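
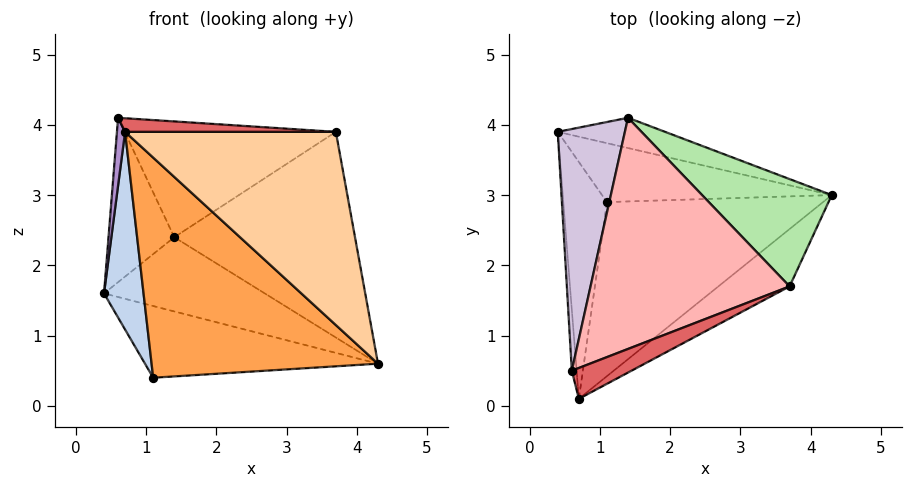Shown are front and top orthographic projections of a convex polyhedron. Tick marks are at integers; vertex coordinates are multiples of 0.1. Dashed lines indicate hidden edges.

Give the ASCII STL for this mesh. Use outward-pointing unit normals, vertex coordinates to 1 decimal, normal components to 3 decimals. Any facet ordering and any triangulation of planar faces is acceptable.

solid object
 facet normal 0.016 0.773 -0.635
  outer loop
   vertex 1.1 2.9 0.4
   vertex 0.4 3.9 1.6
   vertex 4.3 3.0 0.6
  endloop
 endfacet
 facet normal -0.913 -0.262 -0.314
  outer loop
   vertex 1.1 2.9 0.4
   vertex 0.7 0.1 3.9
   vertex 0.4 3.9 1.6
  endloop
 endfacet
 facet normal 0.063 -0.783 -0.619
  outer loop
   vertex 1.1 2.9 0.4
   vertex 4.3 3.0 0.6
   vertex 0.7 0.1 3.9
  endloop
 endfacet
 facet normal 0.455 -0.854 -0.253
  outer loop
   vertex 3.7 1.7 3.9
   vertex 0.7 0.1 3.9
   vertex 4.3 3.0 0.6
  endloop
 endfacet
 facet normal 0.116 0.920 -0.375
  outer loop
   vertex 1.4 4.1 2.4
   vertex 4.3 3.0 0.6
   vertex 0.4 3.9 1.6
  endloop
 endfacet
 facet normal 0.529 0.752 0.393
  outer loop
   vertex 1.4 4.1 2.4
   vertex 3.7 1.7 3.9
   vertex 4.3 3.0 0.6
  endloop
 endfacet
 facet normal 0.210 -0.395 0.894
  outer loop
   vertex 0.6 0.5 4.1
   vertex 0.7 0.1 3.9
   vertex 3.7 1.7 3.9
  endloop
 endfacet
 facet normal -0.115 0.445 0.888
  outer loop
   vertex 0.6 0.5 4.1
   vertex 3.7 1.7 3.9
   vertex 1.4 4.1 2.4
  endloop
 endfacet
 facet normal -0.974 -0.168 -0.151
  outer loop
   vertex 0.6 0.5 4.1
   vertex 0.4 3.9 1.6
   vertex 0.7 0.1 3.9
  endloop
 endfacet
 facet normal -0.612 0.445 0.654
  outer loop
   vertex 0.6 0.5 4.1
   vertex 1.4 4.1 2.4
   vertex 0.4 3.9 1.6
  endloop
 endfacet
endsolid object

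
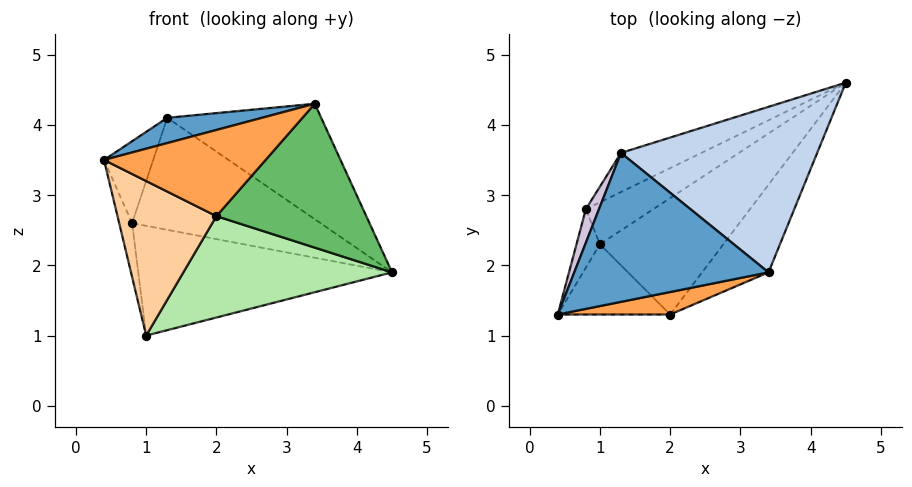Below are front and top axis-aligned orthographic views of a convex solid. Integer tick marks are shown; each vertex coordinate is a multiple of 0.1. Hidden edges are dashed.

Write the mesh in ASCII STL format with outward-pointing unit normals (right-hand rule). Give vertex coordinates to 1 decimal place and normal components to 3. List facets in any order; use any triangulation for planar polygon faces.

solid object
 facet normal -0.224 -0.163 0.961
  outer loop
   vertex 1.3 3.6 4.1
   vertex 0.4 1.3 3.5
   vertex 3.4 1.9 4.3
  endloop
 endfacet
 facet normal 0.359 0.534 0.765
  outer loop
   vertex 1.3 3.6 4.1
   vertex 3.4 1.9 4.3
   vertex 4.5 4.6 1.9
  endloop
 endfacet
 facet normal 0.125 -0.960 0.250
  outer loop
   vertex 2.0 1.3 2.7
   vertex 3.4 1.9 4.3
   vertex 0.4 1.3 3.5
  endloop
 endfacet
 facet normal -0.203 -0.891 -0.405
  outer loop
   vertex 2.0 1.3 2.7
   vertex 0.4 1.3 3.5
   vertex 1.0 2.3 1.0
  endloop
 endfacet
 facet normal 0.693 -0.616 -0.375
  outer loop
   vertex 2.0 1.3 2.7
   vertex 4.5 4.6 1.9
   vertex 3.4 1.9 4.3
  endloop
 endfacet
 facet normal 0.530 -0.557 -0.639
  outer loop
   vertex 2.0 1.3 2.7
   vertex 1.0 2.3 1.0
   vertex 4.5 4.6 1.9
  endloop
 endfacet
 facet normal -0.463 0.828 -0.317
  outer loop
   vertex 0.8 2.8 2.6
   vertex 4.5 4.6 1.9
   vertex 1.0 2.3 1.0
  endloop
 endfacet
 facet normal -0.463 0.837 -0.292
  outer loop
   vertex 0.8 2.8 2.6
   vertex 1.3 3.6 4.1
   vertex 4.5 4.6 1.9
  endloop
 endfacet
 facet normal -0.973 0.157 -0.171
  outer loop
   vertex 0.8 2.8 2.6
   vertex 1.0 2.3 1.0
   vertex 0.4 1.3 3.5
  endloop
 endfacet
 facet normal -0.934 0.330 0.135
  outer loop
   vertex 0.8 2.8 2.6
   vertex 0.4 1.3 3.5
   vertex 1.3 3.6 4.1
  endloop
 endfacet
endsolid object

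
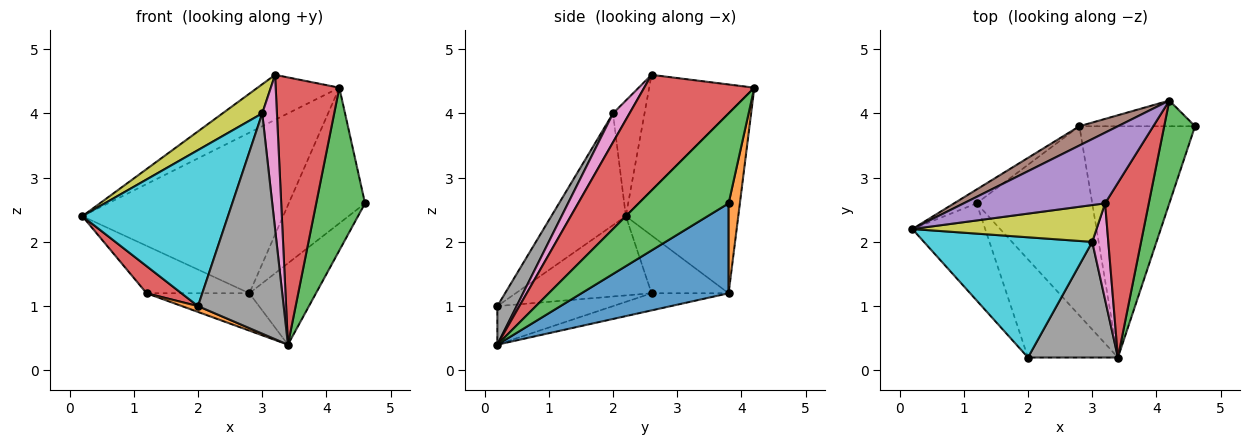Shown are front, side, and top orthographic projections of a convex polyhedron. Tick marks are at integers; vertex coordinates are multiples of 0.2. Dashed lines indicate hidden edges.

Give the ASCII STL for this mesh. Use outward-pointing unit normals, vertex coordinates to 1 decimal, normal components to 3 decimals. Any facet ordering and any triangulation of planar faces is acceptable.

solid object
 facet normal 0.592 0.268 -0.761
  outer loop
   vertex 2.8 3.8 1.2
   vertex 4.6 3.8 2.6
   vertex 3.4 0.2 0.4
  endloop
 endfacet
 facet normal 0.143 0.972 -0.184
  outer loop
   vertex 4.2 4.2 4.4
   vertex 4.6 3.8 2.6
   vertex 2.8 3.8 1.2
  endloop
 endfacet
 facet normal 0.841 -0.457 0.289
  outer loop
   vertex 4.2 4.2 4.4
   vertex 3.4 0.2 0.4
   vertex 4.6 3.8 2.6
  endloop
 endfacet
 facet normal 0.823 -0.475 0.311
  outer loop
   vertex 4.2 4.2 4.4
   vertex 3.2 2.6 4.6
   vertex 3.4 0.2 0.4
  endloop
 endfacet
 facet normal -0.568 0.442 0.694
  outer loop
   vertex 4.2 4.2 4.4
   vertex 0.2 2.2 2.4
   vertex 3.2 2.6 4.6
  endloop
 endfacet
 facet normal -0.486 0.868 0.104
  outer loop
   vertex 4.2 4.2 4.4
   vertex 2.8 3.8 1.2
   vertex 0.2 2.2 2.4
  endloop
 endfacet
 facet normal 0.690 -0.614 0.383
  outer loop
   vertex 3.0 2.0 4.0
   vertex 3.4 0.2 0.4
   vertex 3.2 2.6 4.6
  endloop
 endfacet
 facet normal 0.195 -0.868 0.456
  outer loop
   vertex 3.0 2.0 4.0
   vertex 2.0 0.2 1.0
   vertex 3.4 0.2 0.4
  endloop
 endfacet
 facet normal -0.442 -0.556 0.704
  outer loop
   vertex 3.0 2.0 4.0
   vertex 3.2 2.6 4.6
   vertex 0.2 2.2 2.4
  endloop
 endfacet
 facet normal -0.376 -0.734 0.566
  outer loop
   vertex 3.0 2.0 4.0
   vertex 0.2 2.2 2.4
   vertex 2.0 0.2 1.0
  endloop
 endfacet
 facet normal -0.144 0.192 -0.971
  outer loop
   vertex 1.2 2.6 1.2
   vertex 2.8 3.8 1.2
   vertex 3.4 0.2 0.4
  endloop
 endfacet
 facet normal -0.393 -0.055 -0.918
  outer loop
   vertex 1.2 2.6 1.2
   vertex 3.4 0.2 0.4
   vertex 2.0 0.2 1.0
  endloop
 endfacet
 facet normal -0.584 0.779 -0.227
  outer loop
   vertex 1.2 2.6 1.2
   vertex 0.2 2.2 2.4
   vertex 2.8 3.8 1.2
  endloop
 endfacet
 facet normal -0.724 -0.186 -0.665
  outer loop
   vertex 1.2 2.6 1.2
   vertex 2.0 0.2 1.0
   vertex 0.2 2.2 2.4
  endloop
 endfacet
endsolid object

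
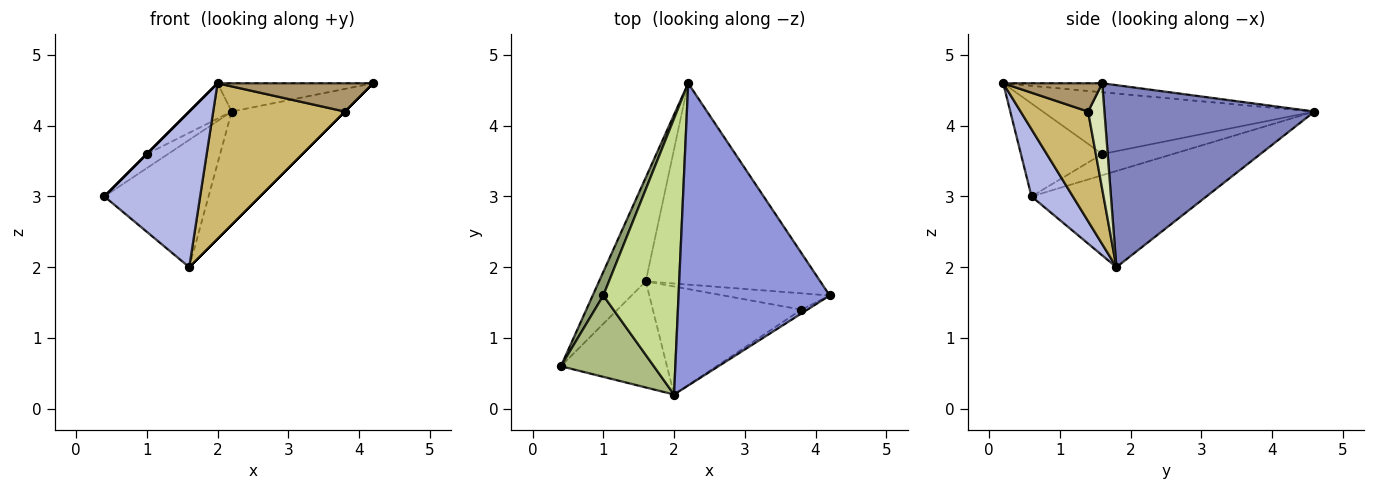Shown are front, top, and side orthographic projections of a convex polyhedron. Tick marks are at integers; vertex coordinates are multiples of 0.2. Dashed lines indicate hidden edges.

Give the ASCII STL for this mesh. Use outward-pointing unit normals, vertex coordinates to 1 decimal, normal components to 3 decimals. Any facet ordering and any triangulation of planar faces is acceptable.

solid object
 facet normal -0.793 0.472 -0.385
  outer loop
   vertex 1.6 1.8 2.0
   vertex 0.4 0.6 3.0
   vertex 2.2 4.6 4.2
  endloop
 endfacet
 facet normal 0.673 0.363 -0.645
  outer loop
   vertex 1.6 1.8 2.0
   vertex 2.2 4.6 4.2
   vertex 4.2 1.6 4.6
  endloop
 endfacet
 facet normal -0.059 0.093 0.994
  outer loop
   vertex 2.0 0.2 4.6
   vertex 4.2 1.6 4.6
   vertex 2.2 4.6 4.2
  endloop
 endfacet
 facet normal 0.336 -0.778 -0.531
  outer loop
   vertex 2.0 0.2 4.6
   vertex 0.4 0.6 3.0
   vertex 1.6 1.8 2.0
  endloop
 endfacet
 facet normal -0.864 0.259 0.432
  outer loop
   vertex 1.0 1.6 3.6
   vertex 2.2 4.6 4.2
   vertex 0.4 0.6 3.0
  endloop
 endfacet
 facet normal -0.707 0.000 0.707
  outer loop
   vertex 1.0 1.6 3.6
   vertex 0.4 0.6 3.0
   vertex 2.0 0.2 4.6
  endloop
 endfacet
 facet normal -0.631 0.099 0.769
  outer loop
   vertex 1.0 1.6 3.6
   vertex 2.0 0.2 4.6
   vertex 2.2 4.6 4.2
  endloop
 endfacet
 facet normal 0.707 0.000 -0.707
  outer loop
   vertex 3.8 1.4 4.2
   vertex 1.6 1.8 2.0
   vertex 4.2 1.6 4.6
  endloop
 endfacet
 facet normal 0.533 -0.838 -0.114
  outer loop
   vertex 3.8 1.4 4.2
   vertex 4.2 1.6 4.6
   vertex 2.0 0.2 4.6
  endloop
 endfacet
 facet normal 0.388 -0.757 -0.526
  outer loop
   vertex 3.8 1.4 4.2
   vertex 2.0 0.2 4.6
   vertex 1.6 1.8 2.0
  endloop
 endfacet
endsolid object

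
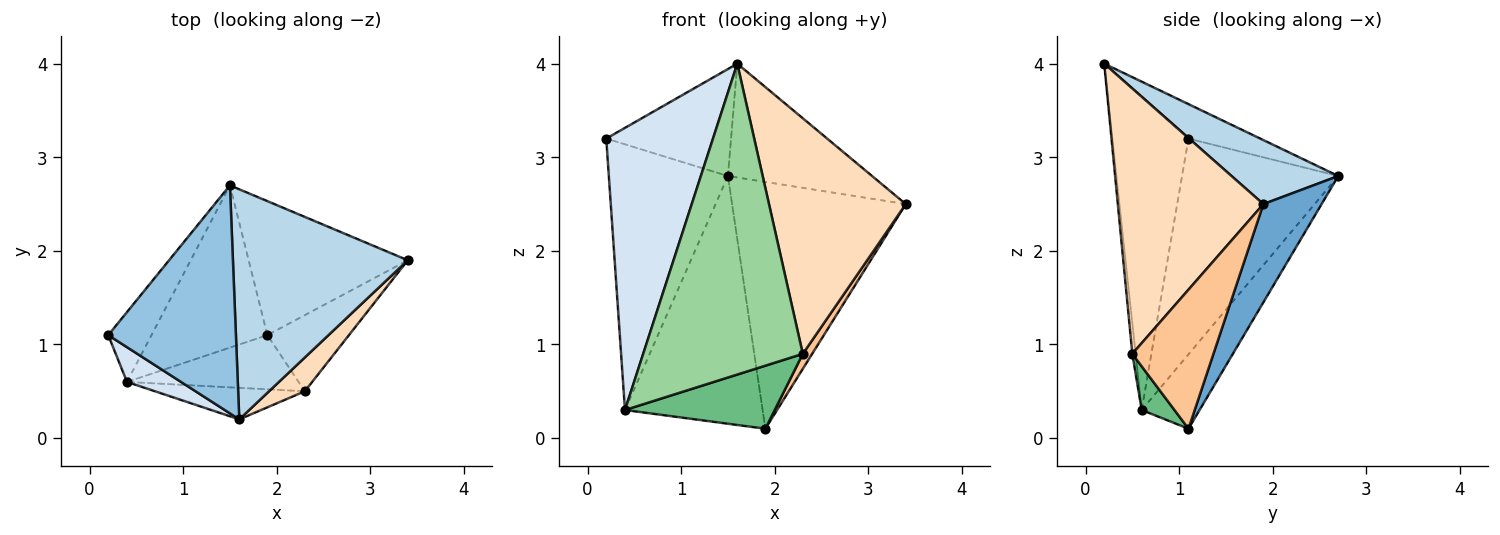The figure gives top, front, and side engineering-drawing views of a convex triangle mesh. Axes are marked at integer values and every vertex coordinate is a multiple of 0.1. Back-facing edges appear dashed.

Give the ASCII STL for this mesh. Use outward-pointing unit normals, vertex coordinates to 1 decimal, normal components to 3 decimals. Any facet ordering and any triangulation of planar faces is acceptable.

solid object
 facet normal 0.283 0.843 -0.458
  outer loop
   vertex 1.9 1.1 0.1
   vertex 1.5 2.7 2.8
   vertex 3.4 1.9 2.5
  endloop
 endfacet
 facet normal -0.237 0.413 0.879
  outer loop
   vertex 1.6 0.2 4.0
   vertex 1.5 2.7 2.8
   vertex 0.2 1.1 3.2
  endloop
 endfacet
 facet normal 0.312 0.421 0.852
  outer loop
   vertex 1.6 0.2 4.0
   vertex 3.4 1.9 2.5
   vertex 1.5 2.7 2.8
  endloop
 endfacet
 facet normal -0.578 -0.810 0.100
  outer loop
   vertex 0.4 0.6 0.3
   vertex 1.6 0.2 4.0
   vertex 0.2 1.1 3.2
  endloop
 endfacet
 facet normal -0.785 0.599 -0.157
  outer loop
   vertex 0.4 0.6 0.3
   vertex 0.2 1.1 3.2
   vertex 1.5 2.7 2.8
  endloop
 endfacet
 facet normal -0.332 0.789 -0.517
  outer loop
   vertex 0.4 0.6 0.3
   vertex 1.5 2.7 2.8
   vertex 1.9 1.1 0.1
  endloop
 endfacet
 facet normal 0.858 -0.099 -0.503
  outer loop
   vertex 2.3 0.5 0.9
   vertex 1.9 1.1 0.1
   vertex 3.4 1.9 2.5
  endloop
 endfacet
 facet normal 0.725 -0.682 0.098
  outer loop
   vertex 2.3 0.5 0.9
   vertex 3.4 1.9 2.5
   vertex 1.6 0.2 4.0
  endloop
 endfacet
 facet normal 0.164 -0.748 -0.643
  outer loop
   vertex 2.3 0.5 0.9
   vertex 0.4 0.6 0.3
   vertex 1.9 1.1 0.1
  endloop
 endfacet
 facet normal -0.020 -0.995 -0.101
  outer loop
   vertex 2.3 0.5 0.9
   vertex 1.6 0.2 4.0
   vertex 0.4 0.6 0.3
  endloop
 endfacet
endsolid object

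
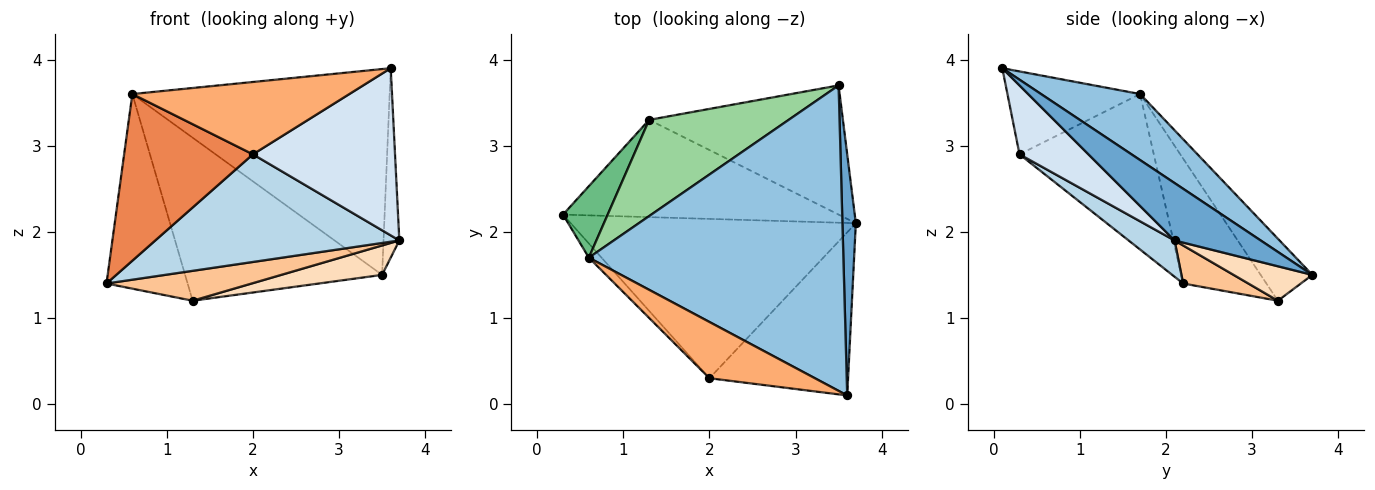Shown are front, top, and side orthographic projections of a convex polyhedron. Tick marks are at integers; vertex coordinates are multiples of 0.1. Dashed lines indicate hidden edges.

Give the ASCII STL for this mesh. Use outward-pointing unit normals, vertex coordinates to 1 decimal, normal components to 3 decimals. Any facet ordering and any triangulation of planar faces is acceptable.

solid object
 facet normal 0.959 0.176 0.224
  outer loop
   vertex 3.5 3.7 1.5
   vertex 3.6 0.1 3.9
   vertex 3.7 2.1 1.9
  endloop
 endfacet
 facet normal 0.210 0.546 0.811
  outer loop
   vertex 0.6 1.7 3.6
   vertex 3.6 0.1 3.9
   vertex 3.5 3.7 1.5
  endloop
 endfacet
 facet normal 0.105 -0.557 -0.824
  outer loop
   vertex 2.0 0.3 2.9
   vertex 0.3 2.2 1.4
   vertex 3.7 2.1 1.9
  endloop
 endfacet
 facet normal 0.328 -0.676 -0.660
  outer loop
   vertex 2.0 0.3 2.9
   vertex 3.7 2.1 1.9
   vertex 3.6 0.1 3.9
  endloop
 endfacet
 facet normal -0.720 -0.691 -0.059
  outer loop
   vertex 2.0 0.3 2.9
   vertex 0.6 1.7 3.6
   vertex 0.3 2.2 1.4
  endloop
 endfacet
 facet normal -0.434 -0.711 0.553
  outer loop
   vertex 2.0 0.3 2.9
   vertex 3.6 0.1 3.9
   vertex 0.6 1.7 3.6
  endloop
 endfacet
 facet normal 0.131 -0.291 -0.948
  outer loop
   vertex 1.3 3.3 1.2
   vertex 3.7 2.1 1.9
   vertex 0.3 2.2 1.4
  endloop
 endfacet
 facet normal 0.171 -0.219 -0.961
  outer loop
   vertex 1.3 3.3 1.2
   vertex 3.5 3.7 1.5
   vertex 3.7 2.1 1.9
  endloop
 endfacet
 facet normal -0.694 0.676 0.248
  outer loop
   vertex 1.3 3.3 1.2
   vertex 0.3 2.2 1.4
   vertex 0.6 1.7 3.6
  endloop
 endfacet
 facet normal -0.220 0.840 0.496
  outer loop
   vertex 1.3 3.3 1.2
   vertex 0.6 1.7 3.6
   vertex 3.5 3.7 1.5
  endloop
 endfacet
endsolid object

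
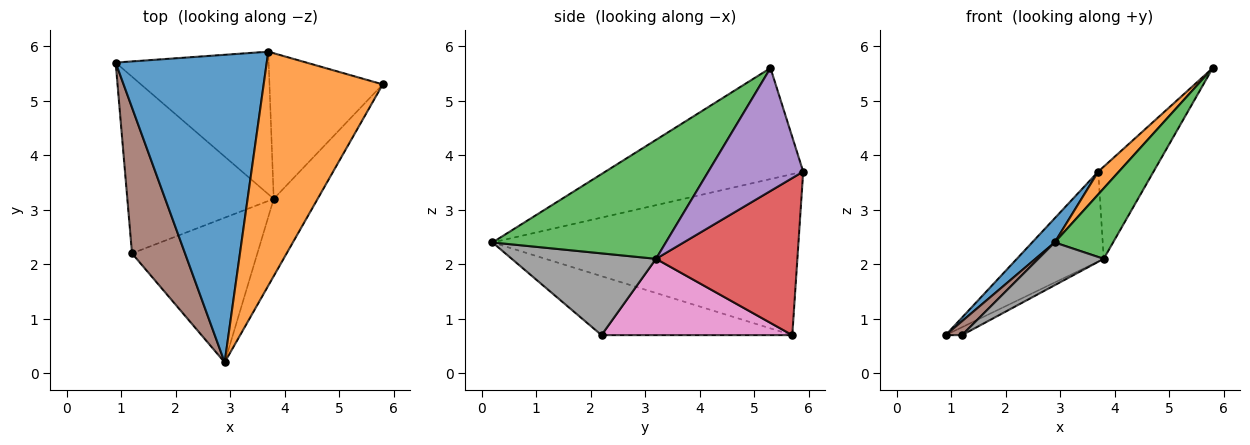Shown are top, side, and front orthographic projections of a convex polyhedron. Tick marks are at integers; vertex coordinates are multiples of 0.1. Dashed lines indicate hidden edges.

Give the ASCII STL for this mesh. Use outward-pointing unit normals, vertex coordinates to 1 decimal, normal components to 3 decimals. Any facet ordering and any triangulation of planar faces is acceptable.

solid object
 facet normal -0.728 -0.054 0.683
  outer loop
   vertex 3.7 5.9 3.7
   vertex 0.9 5.7 0.7
   vertex 2.9 0.2 2.4
  endloop
 endfacet
 facet normal -0.680 -0.071 0.730
  outer loop
   vertex 3.7 5.9 3.7
   vertex 2.9 0.2 2.4
   vertex 5.8 5.3 5.6
  endloop
 endfacet
 facet normal 0.894 -0.301 -0.330
  outer loop
   vertex 3.8 3.2 2.1
   vertex 5.8 5.3 5.6
   vertex 2.9 0.2 2.4
  endloop
 endfacet
 facet normal 0.656 0.403 -0.639
  outer loop
   vertex 3.8 3.2 2.1
   vertex 0.9 5.7 0.7
   vertex 3.7 5.9 3.7
  endloop
 endfacet
 facet normal 0.676 0.394 -0.623
  outer loop
   vertex 3.8 3.2 2.1
   vertex 3.7 5.9 3.7
   vertex 5.8 5.3 5.6
  endloop
 endfacet
 facet normal -0.742 -0.064 0.667
  outer loop
   vertex 1.2 2.2 0.7
   vertex 2.9 0.2 2.4
   vertex 0.9 5.7 0.7
  endloop
 endfacet
 facet normal 0.462 0.040 -0.886
  outer loop
   vertex 1.2 2.2 0.7
   vertex 0.9 5.7 0.7
   vertex 3.8 3.2 2.1
  endloop
 endfacet
 facet normal 0.530 -0.240 -0.813
  outer loop
   vertex 1.2 2.2 0.7
   vertex 3.8 3.2 2.1
   vertex 2.9 0.2 2.4
  endloop
 endfacet
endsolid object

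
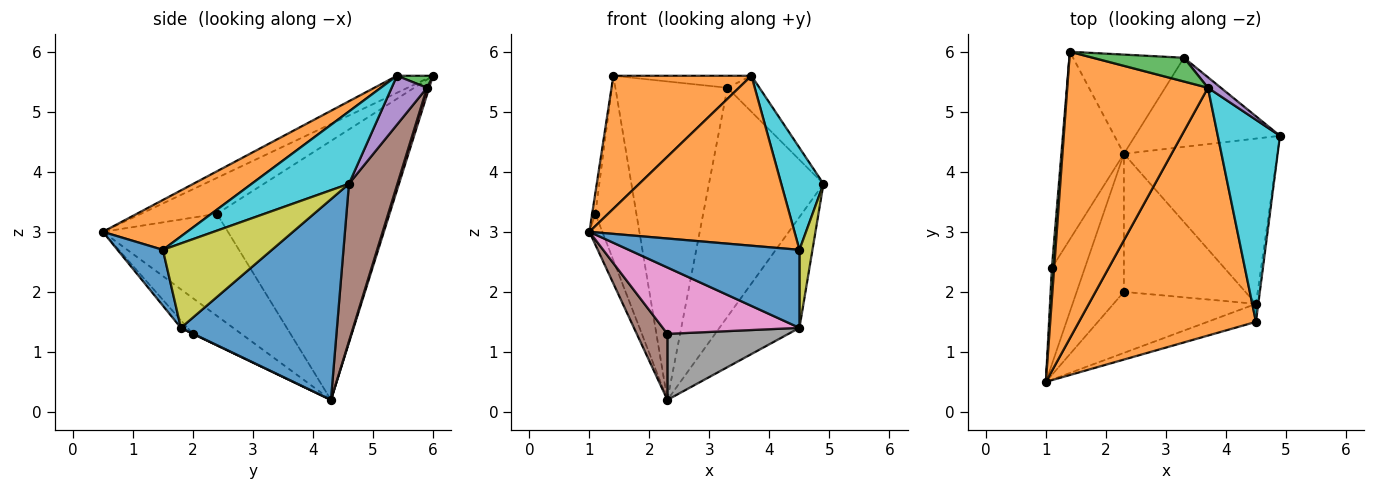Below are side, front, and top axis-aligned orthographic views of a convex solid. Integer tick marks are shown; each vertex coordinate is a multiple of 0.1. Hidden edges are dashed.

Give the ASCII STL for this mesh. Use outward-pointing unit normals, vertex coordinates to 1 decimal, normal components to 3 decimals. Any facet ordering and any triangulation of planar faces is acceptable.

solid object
 facet normal 0.736 0.377 -0.563
  outer loop
   vertex 4.5 1.8 1.4
   vertex 2.3 4.3 0.2
   vertex 4.9 4.6 3.8
  endloop
 endfacet
 facet normal -0.109 -0.418 0.902
  outer loop
   vertex 3.7 5.4 5.6
   vertex 1.4 6.0 5.6
   vertex 1.0 0.5 3.0
  endloop
 endfacet
 facet normal -0.997 0.042 0.064
  outer loop
   vertex 1.1 2.4 3.3
   vertex 1.0 0.5 3.0
   vertex 1.4 6.0 5.6
  endloop
 endfacet
 facet normal -0.947 0.098 -0.306
  outer loop
   vertex 1.1 2.4 3.3
   vertex 2.3 4.3 0.2
   vertex 1.0 0.5 3.0
  endloop
 endfacet
 facet normal -0.947 0.225 -0.229
  outer loop
   vertex 1.1 2.4 3.3
   vertex 1.4 6.0 5.6
   vertex 2.3 4.3 0.2
  endloop
 endfacet
 facet normal -0.563 -0.356 -0.745
  outer loop
   vertex 2.3 2.0 1.3
   vertex 1.0 0.5 3.0
   vertex 2.3 4.3 0.2
  endloop
 endfacet
 facet normal -0.036 -0.735 -0.677
  outer loop
   vertex 2.3 2.0 1.3
   vertex 4.5 1.8 1.4
   vertex 1.0 0.5 3.0
  endloop
 endfacet
 facet normal 0.002 -0.431 -0.902
  outer loop
   vertex 2.3 2.0 1.3
   vertex 2.3 4.3 0.2
   vertex 4.5 1.8 1.4
  endloop
 endfacet
 facet normal 0.993 -0.118 -0.027
  outer loop
   vertex 4.5 1.5 2.7
   vertex 4.5 1.8 1.4
   vertex 4.9 4.6 3.8
  endloop
 endfacet
 facet normal 0.720 -0.313 0.619
  outer loop
   vertex 4.5 1.5 2.7
   vertex 4.9 4.6 3.8
   vertex 3.7 5.4 5.6
  endloop
 endfacet
 facet normal 0.251 -0.943 -0.218
  outer loop
   vertex 4.5 1.5 2.7
   vertex 1.0 0.5 3.0
   vertex 4.5 1.8 1.4
  endloop
 endfacet
 facet normal 0.226 -0.551 0.803
  outer loop
   vertex 4.5 1.5 2.7
   vertex 3.7 5.4 5.6
   vertex 1.0 0.5 3.0
  endloop
 endfacet
 facet normal 0.117 0.448 0.886
  outer loop
   vertex 3.3 5.9 5.4
   vertex 1.4 6.0 5.6
   vertex 3.7 5.4 5.6
  endloop
 endfacet
 facet normal 0.019 0.955 -0.297
  outer loop
   vertex 3.3 5.9 5.4
   vertex 2.3 4.3 0.2
   vertex 1.4 6.0 5.6
  endloop
 endfacet
 facet normal 0.727 0.659 0.192
  outer loop
   vertex 3.3 5.9 5.4
   vertex 3.7 5.4 5.6
   vertex 4.9 4.6 3.8
  endloop
 endfacet
 facet normal 0.367 0.867 -0.337
  outer loop
   vertex 3.3 5.9 5.4
   vertex 4.9 4.6 3.8
   vertex 2.3 4.3 0.2
  endloop
 endfacet
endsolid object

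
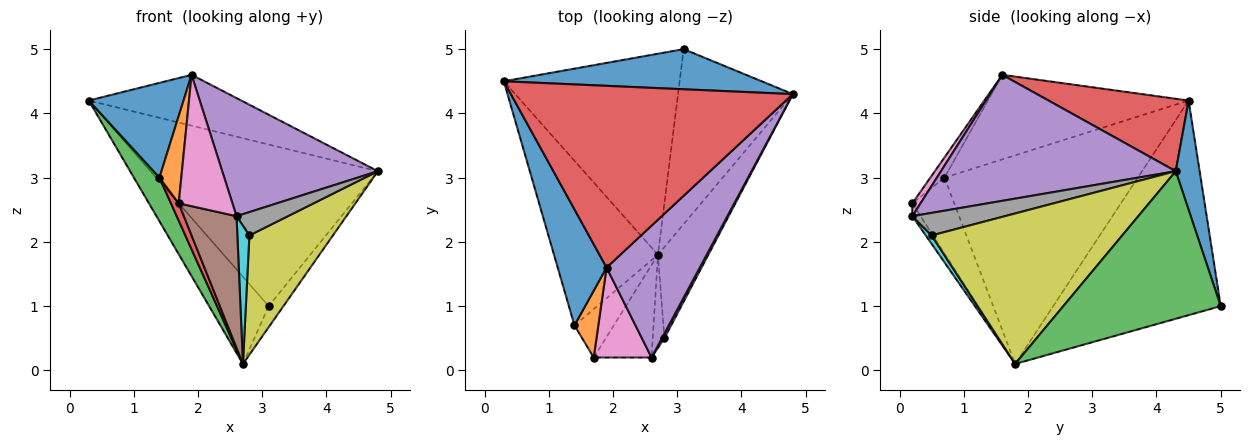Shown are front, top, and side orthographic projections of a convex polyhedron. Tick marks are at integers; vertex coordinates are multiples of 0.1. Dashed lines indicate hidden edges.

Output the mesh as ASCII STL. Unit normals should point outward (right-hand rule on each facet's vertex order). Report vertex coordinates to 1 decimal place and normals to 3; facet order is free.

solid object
 facet normal 0.102 0.966 0.240
  outer loop
   vertex 3.1 5.0 1.0
   vertex 0.3 4.5 4.2
   vertex 4.8 4.3 3.1
  endloop
 endfacet
 facet normal -0.746 0.265 -0.611
  outer loop
   vertex 3.1 5.0 1.0
   vertex 2.7 1.8 0.1
   vertex 0.3 4.5 4.2
  endloop
 endfacet
 facet normal 0.787 0.074 -0.612
  outer loop
   vertex 3.1 5.0 1.0
   vertex 4.8 4.3 3.1
   vertex 2.7 1.8 0.1
  endloop
 endfacet
 facet normal 0.240 0.261 0.935
  outer loop
   vertex 1.9 1.6 4.6
   vertex 4.8 4.3 3.1
   vertex 0.3 4.5 4.2
  endloop
 endfacet
 facet normal 0.709 -0.470 0.525
  outer loop
   vertex 1.9 1.6 4.6
   vertex 2.6 0.2 2.4
   vertex 4.8 4.3 3.1
  endloop
 endfacet
 facet normal -0.127 -0.812 -0.570
  outer loop
   vertex 1.7 0.2 2.6
   vertex 2.7 1.8 0.1
   vertex 2.6 0.2 2.4
  endloop
 endfacet
 facet normal 0.125 -0.819 0.561
  outer loop
   vertex 1.7 0.2 2.6
   vertex 2.6 0.2 2.4
   vertex 1.9 1.6 4.6
  endloop
 endfacet
 facet normal 0.870 -0.483 0.097
  outer loop
   vertex 2.8 0.5 2.1
   vertex 4.8 4.3 3.1
   vertex 2.6 0.2 2.4
  endloop
 endfacet
 facet normal 0.876 -0.384 -0.293
  outer loop
   vertex 2.8 0.5 2.1
   vertex 2.7 1.8 0.1
   vertex 4.8 4.3 3.1
  endloop
 endfacet
 facet normal 0.375 -0.768 -0.518
  outer loop
   vertex 2.8 0.5 2.1
   vertex 2.6 0.2 2.4
   vertex 2.7 1.8 0.1
  endloop
 endfacet
 facet normal -0.801 -0.378 0.463
  outer loop
   vertex 1.4 0.7 3.0
   vertex 1.9 1.6 4.6
   vertex 0.3 4.5 4.2
  endloop
 endfacet
 facet normal -0.457 -0.706 0.540
  outer loop
   vertex 1.4 0.7 3.0
   vertex 1.7 0.2 2.6
   vertex 1.9 1.6 4.6
  endloop
 endfacet
 facet normal -0.889 -0.117 -0.443
  outer loop
   vertex 1.4 0.7 3.0
   vertex 0.3 4.5 4.2
   vertex 2.7 1.8 0.1
  endloop
 endfacet
 facet normal -0.876 -0.162 -0.454
  outer loop
   vertex 1.4 0.7 3.0
   vertex 2.7 1.8 0.1
   vertex 1.7 0.2 2.6
  endloop
 endfacet
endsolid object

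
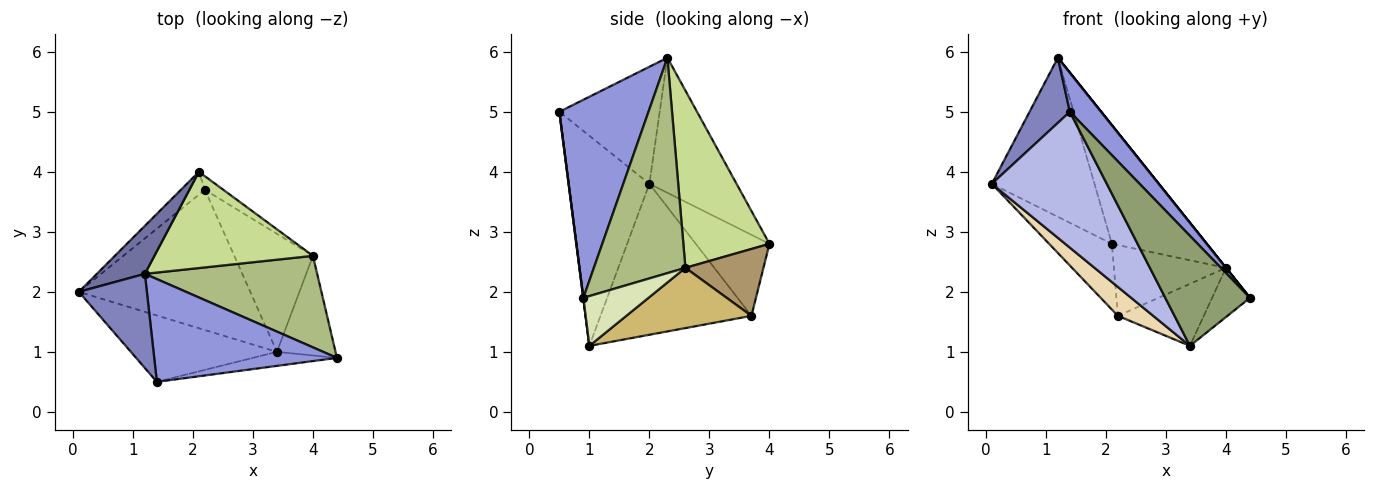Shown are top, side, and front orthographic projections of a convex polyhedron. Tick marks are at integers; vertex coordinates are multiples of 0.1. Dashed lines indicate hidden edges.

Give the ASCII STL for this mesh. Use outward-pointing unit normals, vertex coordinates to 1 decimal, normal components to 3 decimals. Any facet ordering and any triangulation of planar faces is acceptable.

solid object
 facet normal -0.631 0.743 0.224
  outer loop
   vertex 1.2 2.3 5.9
   vertex 2.1 4.0 2.8
   vertex 0.1 2.0 3.8
  endloop
 endfacet
 facet normal -0.817 -0.328 0.475
  outer loop
   vertex 1.4 0.5 5.0
   vertex 1.2 2.3 5.9
   vertex 0.1 2.0 3.8
  endloop
 endfacet
 facet normal 0.712 -0.249 0.657
  outer loop
   vertex 1.4 0.5 5.0
   vertex 4.4 0.9 1.9
   vertex 1.2 2.3 5.9
  endloop
 endfacet
 facet normal -0.534 -0.760 -0.371
  outer loop
   vertex 3.4 1.0 1.1
   vertex 1.4 0.5 5.0
   vertex 0.1 2.0 3.8
  endloop
 endfacet
 facet normal 0.002 -0.992 -0.126
  outer loop
   vertex 3.4 1.0 1.1
   vertex 4.4 0.9 1.9
   vertex 1.4 0.5 5.0
  endloop
 endfacet
 facet normal 0.781 0.000 0.625
  outer loop
   vertex 4.0 2.6 2.4
   vertex 1.2 2.3 5.9
   vertex 4.4 0.9 1.9
  endloop
 endfacet
 facet normal 0.576 0.635 0.515
  outer loop
   vertex 4.0 2.6 2.4
   vertex 2.1 4.0 2.8
   vertex 1.2 2.3 5.9
  endloop
 endfacet
 facet normal 0.606 0.352 -0.713
  outer loop
   vertex 4.0 2.6 2.4
   vertex 4.4 0.9 1.9
   vertex 3.4 1.0 1.1
  endloop
 endfacet
 facet normal 0.565 0.811 -0.156
  outer loop
   vertex 2.2 3.7 1.6
   vertex 2.1 4.0 2.8
   vertex 4.0 2.6 2.4
  endloop
 endfacet
 facet normal 0.561 0.385 -0.733
  outer loop
   vertex 2.2 3.7 1.6
   vertex 4.0 2.6 2.4
   vertex 3.4 1.0 1.1
  endloop
 endfacet
 facet normal -0.743 0.633 -0.220
  outer loop
   vertex 2.2 3.7 1.6
   vertex 0.1 2.0 3.8
   vertex 2.1 4.0 2.8
  endloop
 endfacet
 facet normal -0.653 -0.153 -0.742
  outer loop
   vertex 2.2 3.7 1.6
   vertex 3.4 1.0 1.1
   vertex 0.1 2.0 3.8
  endloop
 endfacet
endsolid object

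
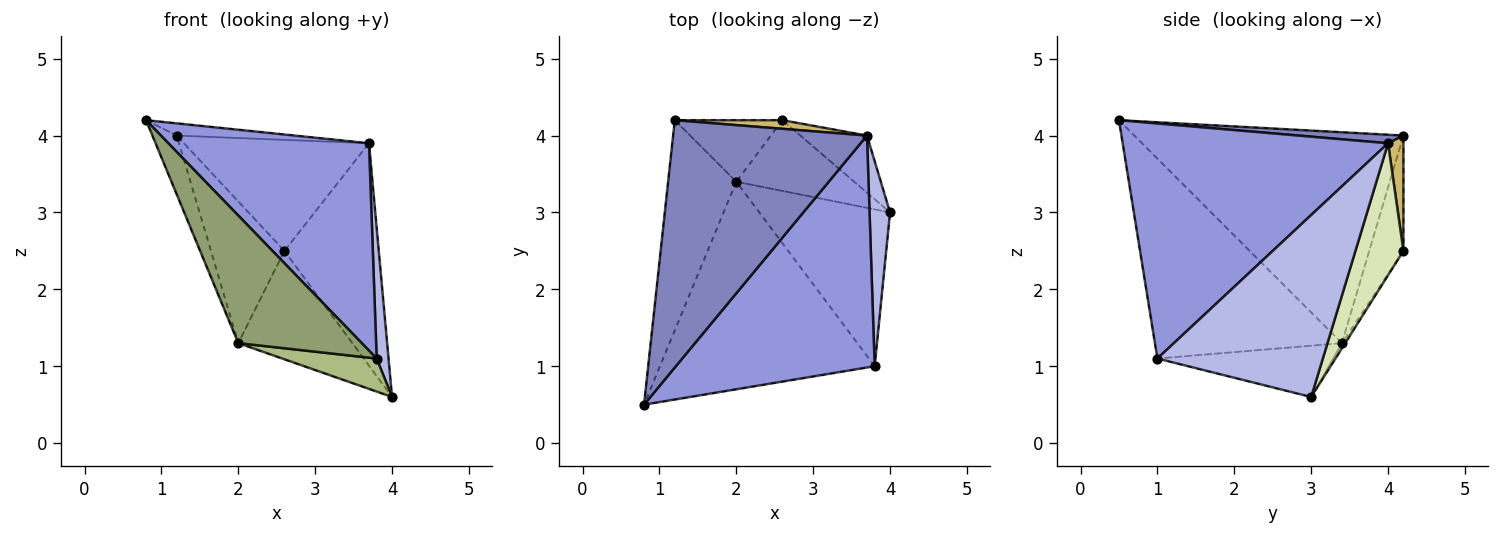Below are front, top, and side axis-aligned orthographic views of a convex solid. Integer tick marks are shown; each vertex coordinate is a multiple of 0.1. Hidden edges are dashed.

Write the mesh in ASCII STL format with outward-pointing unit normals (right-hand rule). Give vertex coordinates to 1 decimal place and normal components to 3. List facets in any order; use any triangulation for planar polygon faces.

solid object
 facet normal -0.948 0.086 -0.306
  outer loop
   vertex 2.0 3.4 1.3
   vertex 0.8 0.5 4.2
   vertex 1.2 4.2 4.0
  endloop
 endfacet
 facet normal 0.044 0.049 0.998
  outer loop
   vertex 3.7 4.0 3.9
   vertex 1.2 4.2 4.0
   vertex 0.8 0.5 4.2
  endloop
 endfacet
 facet normal 0.661 -0.500 0.559
  outer loop
   vertex 3.8 1.0 1.1
   vertex 3.7 4.0 3.9
   vertex 0.8 0.5 4.2
  endloop
 endfacet
 facet normal 0.991 -0.071 0.112
  outer loop
   vertex 3.8 1.0 1.1
   vertex 4.0 3.0 0.6
   vertex 3.7 4.0 3.9
  endloop
 endfacet
 facet normal -0.621 -0.410 -0.667
  outer loop
   vertex 3.8 1.0 1.1
   vertex 0.8 0.5 4.2
   vertex 2.0 3.4 1.3
  endloop
 endfacet
 facet normal -0.358 -0.193 -0.914
  outer loop
   vertex 3.8 1.0 1.1
   vertex 2.0 3.4 1.3
   vertex 4.0 3.0 0.6
  endloop
 endfacet
 facet normal -0.024 0.837 -0.546
  outer loop
   vertex 2.6 4.2 2.5
   vertex 4.0 3.0 0.6
   vertex 2.0 3.4 1.3
  endloop
 endfacet
 facet normal 0.442 0.869 -0.223
  outer loop
   vertex 2.6 4.2 2.5
   vertex 3.7 4.0 3.9
   vertex 4.0 3.0 0.6
  endloop
 endfacet
 facet normal -0.392 0.844 -0.366
  outer loop
   vertex 2.6 4.2 2.5
   vertex 2.0 3.4 1.3
   vertex 1.2 4.2 4.0
  endloop
 endfacet
 facet normal 0.083 0.994 0.077
  outer loop
   vertex 2.6 4.2 2.5
   vertex 1.2 4.2 4.0
   vertex 3.7 4.0 3.9
  endloop
 endfacet
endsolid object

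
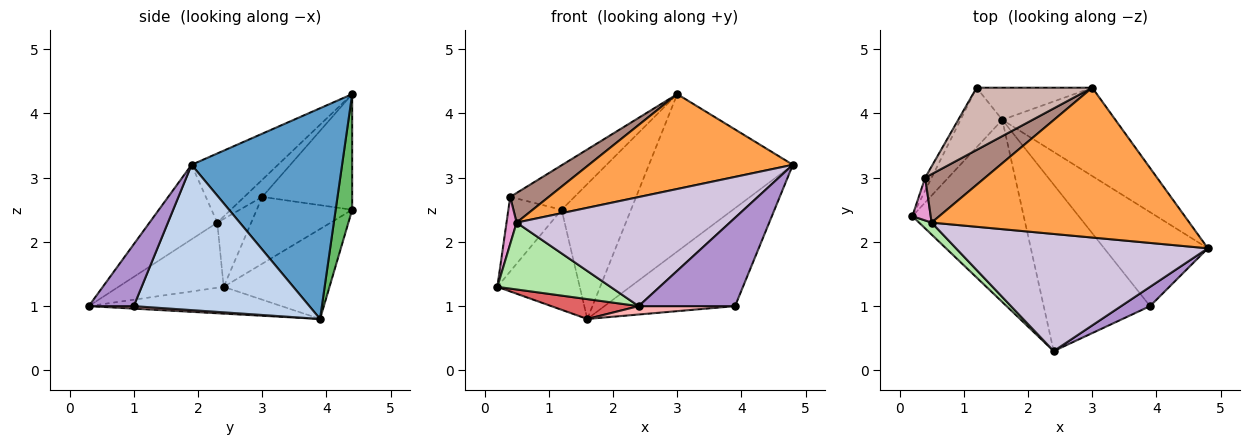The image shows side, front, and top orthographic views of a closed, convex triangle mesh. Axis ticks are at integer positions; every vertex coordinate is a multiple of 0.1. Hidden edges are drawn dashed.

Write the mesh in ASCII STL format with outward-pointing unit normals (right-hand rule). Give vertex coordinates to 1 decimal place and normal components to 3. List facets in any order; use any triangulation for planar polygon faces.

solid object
 facet normal 0.674 0.644 -0.362
  outer loop
   vertex 1.6 3.9 0.8
   vertex 3.0 4.4 4.3
   vertex 4.8 1.9 3.2
  endloop
 endfacet
 facet normal 0.696 0.518 -0.497
  outer loop
   vertex 3.9 1.0 1.0
   vertex 1.6 3.9 0.8
   vertex 4.8 1.9 3.2
  endloop
 endfacet
 facet normal -0.221 -0.522 0.824
  outer loop
   vertex 0.5 2.3 2.3
   vertex 4.8 1.9 3.2
   vertex 3.0 4.4 4.3
  endloop
 endfacet
 facet normal -0.741 0.577 -0.344
  outer loop
   vertex 1.2 4.4 2.5
   vertex 1.6 3.9 0.8
   vertex 0.2 2.4 1.3
  endloop
 endfacet
 facet normal 0.226 0.948 -0.226
  outer loop
   vertex 1.2 4.4 2.5
   vertex 3.0 4.4 4.3
   vertex 1.6 3.9 0.8
  endloop
 endfacet
 facet normal -0.675 -0.726 0.130
  outer loop
   vertex 2.4 0.3 1.0
   vertex 0.5 2.3 2.3
   vertex 0.2 2.4 1.3
  endloop
 endfacet
 facet normal -0.232 -0.105 -0.967
  outer loop
   vertex 2.4 0.3 1.0
   vertex 0.2 2.4 1.3
   vertex 1.6 3.9 0.8
  endloop
 endfacet
 facet normal 0.023 -0.050 -0.998
  outer loop
   vertex 2.4 0.3 1.0
   vertex 1.6 3.9 0.8
   vertex 3.9 1.0 1.0
  endloop
 endfacet
 facet normal 0.415 -0.889 0.194
  outer loop
   vertex 2.4 0.3 1.0
   vertex 3.9 1.0 1.0
   vertex 4.8 1.9 3.2
  endloop
 endfacet
 facet normal -0.212 -0.666 0.715
  outer loop
   vertex 2.4 0.3 1.0
   vertex 4.8 1.9 3.2
   vertex 0.5 2.3 2.3
  endloop
 endfacet
 facet normal -0.237 -0.507 0.829
  outer loop
   vertex 0.4 3.0 2.7
   vertex 0.5 2.3 2.3
   vertex 3.0 4.4 4.3
  endloop
 endfacet
 facet normal -0.631 0.451 0.631
  outer loop
   vertex 0.4 3.0 2.7
   vertex 3.0 4.4 4.3
   vertex 1.2 4.4 2.5
  endloop
 endfacet
 facet normal -0.928 -0.276 0.251
  outer loop
   vertex 0.4 3.0 2.7
   vertex 0.2 2.4 1.3
   vertex 0.5 2.3 2.3
  endloop
 endfacet
 facet normal -0.870 0.485 -0.084
  outer loop
   vertex 0.4 3.0 2.7
   vertex 1.2 4.4 2.5
   vertex 0.2 2.4 1.3
  endloop
 endfacet
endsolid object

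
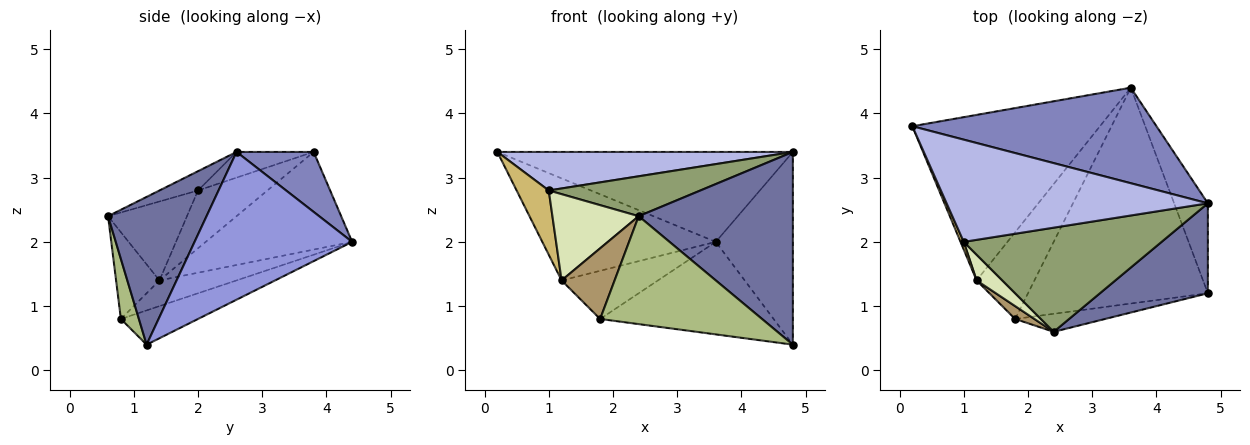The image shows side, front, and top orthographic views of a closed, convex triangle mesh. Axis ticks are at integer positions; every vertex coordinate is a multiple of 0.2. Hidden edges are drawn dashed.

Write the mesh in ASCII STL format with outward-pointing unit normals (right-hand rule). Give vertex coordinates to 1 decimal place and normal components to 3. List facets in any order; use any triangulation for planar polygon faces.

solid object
 facet normal 0.501 -0.784 0.366
  outer loop
   vertex 4.8 1.2 0.4
   vertex 4.8 2.6 3.4
   vertex 2.4 0.6 2.4
  endloop
 endfacet
 facet normal 0.176 0.675 0.717
  outer loop
   vertex 3.6 4.4 2.0
   vertex 0.2 3.8 3.4
   vertex 4.8 2.6 3.4
  endloop
 endfacet
 facet normal 0.880 0.430 -0.201
  outer loop
   vertex 3.6 4.4 2.0
   vertex 4.8 2.6 3.4
   vertex 4.8 1.2 0.4
  endloop
 endfacet
 facet normal -0.092 -0.351 0.932
  outer loop
   vertex 1.0 2.0 2.8
   vertex 4.8 2.6 3.4
   vertex 0.2 3.8 3.4
  endloop
 endfacet
 facet normal -0.091 -0.356 0.930
  outer loop
   vertex 1.0 2.0 2.8
   vertex 2.4 0.6 2.4
   vertex 4.8 2.6 3.4
  endloop
 endfacet
 facet normal 0.109 -0.981 -0.163
  outer loop
   vertex 1.8 0.8 0.8
   vertex 4.8 1.2 0.4
   vertex 2.4 0.6 2.4
  endloop
 endfacet
 facet normal -0.172 0.388 -0.905
  outer loop
   vertex 1.8 0.8 0.8
   vertex 3.6 4.4 2.0
   vertex 4.8 1.2 0.4
  endloop
 endfacet
 facet normal -0.659 -0.721 0.215
  outer loop
   vertex 1.2 1.4 1.4
   vertex 2.4 0.6 2.4
   vertex 1.0 2.0 2.8
  endloop
 endfacet
 facet normal -0.627 -0.766 0.139
  outer loop
   vertex 1.2 1.4 1.4
   vertex 1.8 0.8 0.8
   vertex 2.4 0.6 2.4
  endloop
 endfacet
 facet normal -0.906 -0.420 0.050
  outer loop
   vertex 1.2 1.4 1.4
   vertex 1.0 2.0 2.8
   vertex 0.2 3.8 3.4
  endloop
 endfacet
 facet normal -0.405 0.480 -0.778
  outer loop
   vertex 1.2 1.4 1.4
   vertex 0.2 3.8 3.4
   vertex 3.6 4.4 2.0
  endloop
 endfacet
 facet normal -0.362 0.453 -0.815
  outer loop
   vertex 1.2 1.4 1.4
   vertex 3.6 4.4 2.0
   vertex 1.8 0.8 0.8
  endloop
 endfacet
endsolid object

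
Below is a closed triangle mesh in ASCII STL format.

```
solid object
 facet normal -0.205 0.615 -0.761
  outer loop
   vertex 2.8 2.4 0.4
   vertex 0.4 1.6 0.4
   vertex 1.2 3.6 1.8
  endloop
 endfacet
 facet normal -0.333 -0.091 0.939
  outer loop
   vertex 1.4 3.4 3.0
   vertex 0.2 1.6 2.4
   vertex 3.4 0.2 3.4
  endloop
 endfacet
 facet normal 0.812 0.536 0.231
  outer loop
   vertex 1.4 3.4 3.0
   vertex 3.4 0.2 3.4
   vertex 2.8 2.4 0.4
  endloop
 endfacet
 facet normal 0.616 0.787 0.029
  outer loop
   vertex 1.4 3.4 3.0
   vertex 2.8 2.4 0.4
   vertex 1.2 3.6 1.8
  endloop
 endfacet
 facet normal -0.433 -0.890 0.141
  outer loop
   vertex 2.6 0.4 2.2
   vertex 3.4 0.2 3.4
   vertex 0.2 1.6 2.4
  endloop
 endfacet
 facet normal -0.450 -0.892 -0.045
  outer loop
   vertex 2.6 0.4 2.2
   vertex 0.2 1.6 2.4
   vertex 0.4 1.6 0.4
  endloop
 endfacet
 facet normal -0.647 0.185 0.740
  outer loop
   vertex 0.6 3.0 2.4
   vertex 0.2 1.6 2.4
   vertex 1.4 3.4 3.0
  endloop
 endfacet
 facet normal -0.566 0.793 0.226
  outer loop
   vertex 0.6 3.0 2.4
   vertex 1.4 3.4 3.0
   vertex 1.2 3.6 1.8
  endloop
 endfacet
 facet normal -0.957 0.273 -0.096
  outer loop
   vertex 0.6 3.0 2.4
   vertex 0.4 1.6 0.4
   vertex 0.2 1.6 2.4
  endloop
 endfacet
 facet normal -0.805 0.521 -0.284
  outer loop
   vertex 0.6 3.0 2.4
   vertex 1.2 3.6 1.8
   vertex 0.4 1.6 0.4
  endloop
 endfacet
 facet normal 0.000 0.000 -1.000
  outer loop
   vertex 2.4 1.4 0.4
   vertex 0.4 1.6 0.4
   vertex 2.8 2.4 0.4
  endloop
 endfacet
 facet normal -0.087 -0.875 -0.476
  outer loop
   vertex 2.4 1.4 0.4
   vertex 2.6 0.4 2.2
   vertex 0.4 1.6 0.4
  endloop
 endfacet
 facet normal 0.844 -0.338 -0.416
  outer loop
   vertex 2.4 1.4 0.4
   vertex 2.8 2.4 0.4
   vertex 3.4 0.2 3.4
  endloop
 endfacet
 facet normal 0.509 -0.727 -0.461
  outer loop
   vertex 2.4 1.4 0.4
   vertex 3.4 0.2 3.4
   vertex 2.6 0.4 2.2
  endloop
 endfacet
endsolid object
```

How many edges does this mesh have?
21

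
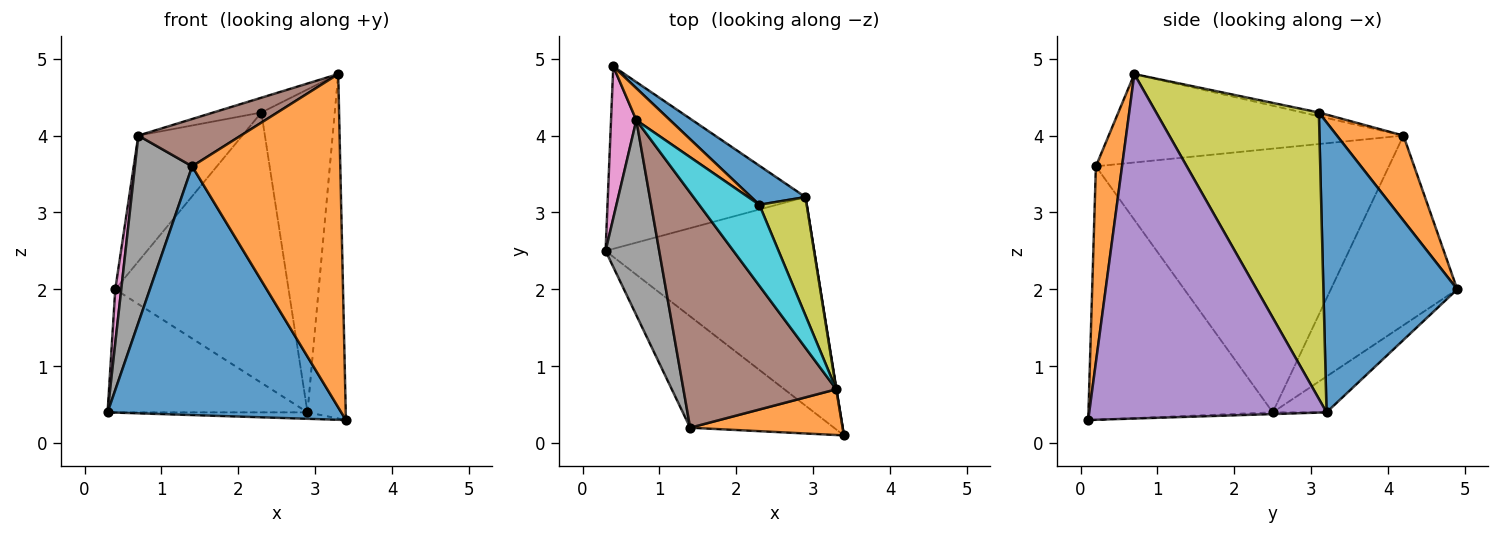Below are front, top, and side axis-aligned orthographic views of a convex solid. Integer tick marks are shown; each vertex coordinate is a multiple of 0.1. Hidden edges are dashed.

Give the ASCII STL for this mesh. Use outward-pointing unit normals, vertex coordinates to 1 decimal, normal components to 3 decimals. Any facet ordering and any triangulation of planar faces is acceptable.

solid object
 facet normal -0.584 -0.741 -0.332
  outer loop
   vertex 1.4 0.2 3.6
   vertex 0.3 2.5 0.4
   vertex 3.4 0.1 0.3
  endloop
 endfacet
 facet normal 0.172 -0.976 0.134
  outer loop
   vertex 1.4 0.2 3.6
   vertex 3.4 0.1 0.3
   vertex 3.3 0.7 4.8
  endloop
 endfacet
 facet normal -0.008 0.031 -0.999
  outer loop
   vertex 2.9 3.2 0.4
   vertex 3.4 0.1 0.3
   vertex 0.3 2.5 0.4
  endloop
 endfacet
 facet normal -0.149 0.553 -0.820
  outer loop
   vertex 2.9 3.2 0.4
   vertex 0.3 2.5 0.4
   vertex 0.4 4.9 2.0
  endloop
 endfacet
 facet normal 0.987 0.159 0.001
  outer loop
   vertex 2.9 3.2 0.4
   vertex 3.3 0.7 4.8
   vertex 3.4 0.1 0.3
  endloop
 endfacet
 facet normal -0.493 -0.172 0.853
  outer loop
   vertex 0.7 4.2 4.0
   vertex 1.4 0.2 3.6
   vertex 3.3 0.7 4.8
  endloop
 endfacet
 facet normal -0.990 -0.047 0.132
  outer loop
   vertex 0.7 4.2 4.0
   vertex 0.4 4.9 2.0
   vertex 0.3 2.5 0.4
  endloop
 endfacet
 facet normal -0.962 -0.188 0.196
  outer loop
   vertex 0.7 4.2 4.0
   vertex 0.3 2.5 0.4
   vertex 1.4 0.2 3.6
  endloop
 endfacet
 facet normal 0.901 0.407 0.149
  outer loop
   vertex 2.3 3.1 4.3
   vertex 3.3 0.7 4.8
   vertex 2.9 3.2 0.4
  endloop
 endfacet
 facet normal -0.061 0.179 0.982
  outer loop
   vertex 2.3 3.1 4.3
   vertex 0.7 4.2 4.0
   vertex 3.3 0.7 4.8
  endloop
 endfacet
 facet normal 0.607 0.786 0.114
  outer loop
   vertex 2.3 3.1 4.3
   vertex 2.9 3.2 0.4
   vertex 0.4 4.9 2.0
  endloop
 endfacet
 facet normal 0.527 0.824 0.209
  outer loop
   vertex 2.3 3.1 4.3
   vertex 0.4 4.9 2.0
   vertex 0.7 4.2 4.0
  endloop
 endfacet
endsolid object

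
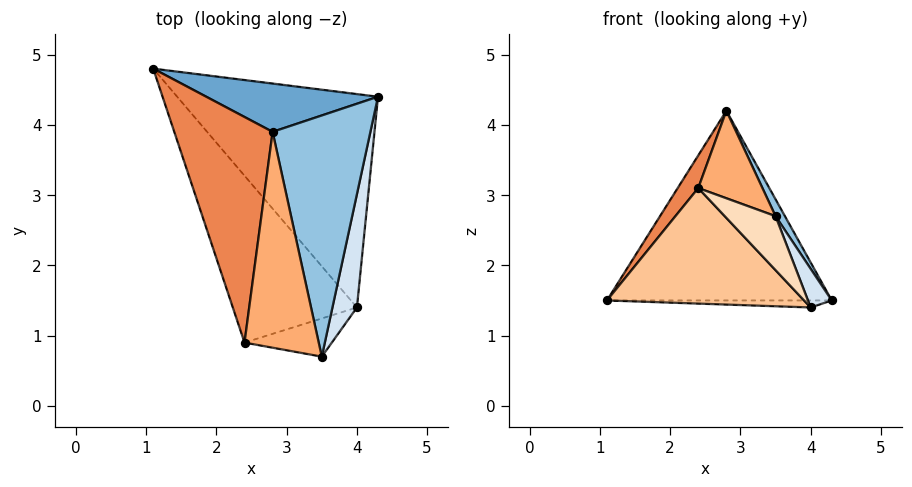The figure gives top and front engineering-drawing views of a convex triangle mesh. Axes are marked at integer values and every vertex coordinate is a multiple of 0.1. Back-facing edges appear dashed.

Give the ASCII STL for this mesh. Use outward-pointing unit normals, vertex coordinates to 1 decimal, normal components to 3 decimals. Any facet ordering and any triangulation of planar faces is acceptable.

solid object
 facet normal 0.120 0.962 0.245
  outer loop
   vertex 2.8 3.9 4.2
   vertex 4.3 4.4 1.5
   vertex 1.1 4.8 1.5
  endloop
 endfacet
 facet normal 0.876 -0.034 0.481
  outer loop
   vertex 2.8 3.9 4.2
   vertex 3.5 0.7 2.7
   vertex 4.3 4.4 1.5
  endloop
 endfacet
 facet normal 0.004 0.033 -0.999
  outer loop
   vertex 4.0 1.4 1.4
   vertex 1.1 4.8 1.5
   vertex 4.3 4.4 1.5
  endloop
 endfacet
 facet normal 0.946 -0.105 0.307
  outer loop
   vertex 4.0 1.4 1.4
   vertex 4.3 4.4 1.5
   vertex 3.5 0.7 2.7
  endloop
 endfacet
 facet normal -0.855 -0.074 0.513
  outer loop
   vertex 2.4 0.9 3.1
   vertex 2.8 3.9 4.2
   vertex 1.1 4.8 1.5
  endloop
 endfacet
 facet normal 0.260 -0.363 0.895
  outer loop
   vertex 2.4 0.9 3.1
   vertex 3.5 0.7 2.7
   vertex 2.8 3.9 4.2
  endloop
 endfacet
 facet normal -0.571 -0.467 -0.675
  outer loop
   vertex 2.4 0.9 3.1
   vertex 1.1 4.8 1.5
   vertex 4.0 1.4 1.4
  endloop
 endfacet
 facet normal -0.337 -0.769 -0.544
  outer loop
   vertex 2.4 0.9 3.1
   vertex 4.0 1.4 1.4
   vertex 3.5 0.7 2.7
  endloop
 endfacet
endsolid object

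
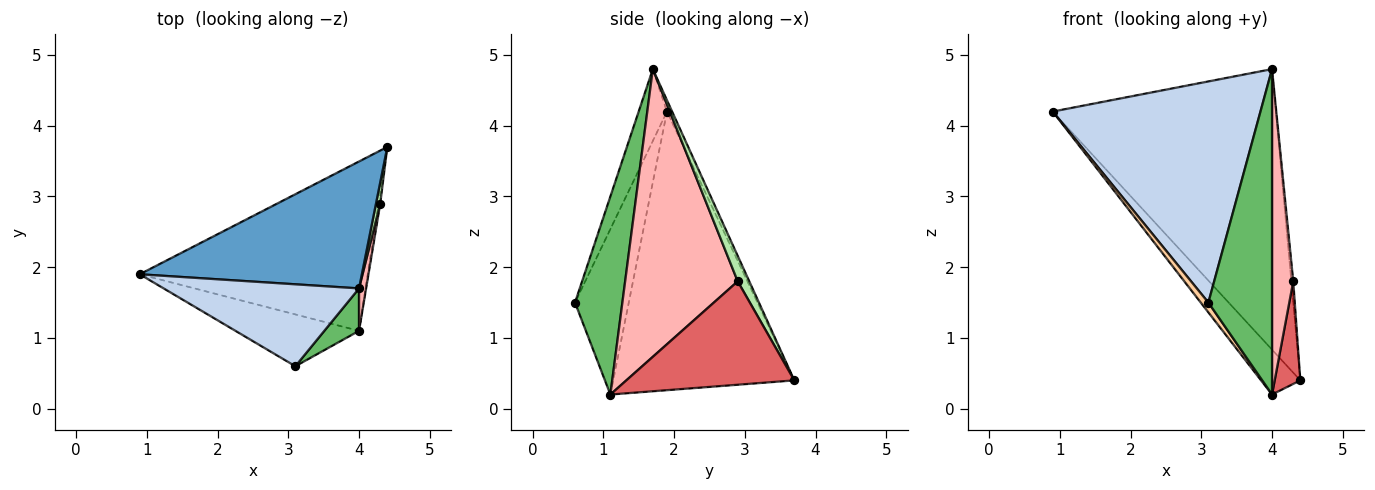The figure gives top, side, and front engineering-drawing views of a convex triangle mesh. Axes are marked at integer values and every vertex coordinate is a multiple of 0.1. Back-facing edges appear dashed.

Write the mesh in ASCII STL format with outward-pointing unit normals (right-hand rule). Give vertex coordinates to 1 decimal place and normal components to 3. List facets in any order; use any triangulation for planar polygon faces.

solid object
 facet normal -0.021 0.911 0.412
  outer loop
   vertex 4.0 1.7 4.8
   vertex 4.4 3.7 0.4
   vertex 0.9 1.9 4.2
  endloop
 endfacet
 facet normal -0.127 -0.930 0.345
  outer loop
   vertex 4.0 1.7 4.8
   vertex 0.9 1.9 4.2
   vertex 3.1 0.6 1.5
  endloop
 endfacet
 facet normal -0.763 0.165 -0.625
  outer loop
   vertex 4.0 1.1 0.2
   vertex 0.9 1.9 4.2
   vertex 4.4 3.7 0.4
  endloop
 endfacet
 facet normal -0.796 -0.113 -0.595
  outer loop
   vertex 4.0 1.1 0.2
   vertex 3.1 0.6 1.5
   vertex 0.9 1.9 4.2
  endloop
 endfacet
 facet normal 0.594 -0.798 0.104
  outer loop
   vertex 4.0 1.1 0.2
   vertex 4.0 1.7 4.8
   vertex 3.1 0.6 1.5
  endloop
 endfacet
 facet normal 0.973 0.162 0.162
  outer loop
   vertex 4.3 2.9 1.8
   vertex 4.4 3.7 0.4
   vertex 4.0 1.7 4.8
  endloop
 endfacet
 facet normal 0.988 -0.151 -0.016
  outer loop
   vertex 4.3 2.9 1.8
   vertex 4.0 1.1 0.2
   vertex 4.4 3.7 0.4
  endloop
 endfacet
 facet normal 0.982 -0.185 0.024
  outer loop
   vertex 4.3 2.9 1.8
   vertex 4.0 1.7 4.8
   vertex 4.0 1.1 0.2
  endloop
 endfacet
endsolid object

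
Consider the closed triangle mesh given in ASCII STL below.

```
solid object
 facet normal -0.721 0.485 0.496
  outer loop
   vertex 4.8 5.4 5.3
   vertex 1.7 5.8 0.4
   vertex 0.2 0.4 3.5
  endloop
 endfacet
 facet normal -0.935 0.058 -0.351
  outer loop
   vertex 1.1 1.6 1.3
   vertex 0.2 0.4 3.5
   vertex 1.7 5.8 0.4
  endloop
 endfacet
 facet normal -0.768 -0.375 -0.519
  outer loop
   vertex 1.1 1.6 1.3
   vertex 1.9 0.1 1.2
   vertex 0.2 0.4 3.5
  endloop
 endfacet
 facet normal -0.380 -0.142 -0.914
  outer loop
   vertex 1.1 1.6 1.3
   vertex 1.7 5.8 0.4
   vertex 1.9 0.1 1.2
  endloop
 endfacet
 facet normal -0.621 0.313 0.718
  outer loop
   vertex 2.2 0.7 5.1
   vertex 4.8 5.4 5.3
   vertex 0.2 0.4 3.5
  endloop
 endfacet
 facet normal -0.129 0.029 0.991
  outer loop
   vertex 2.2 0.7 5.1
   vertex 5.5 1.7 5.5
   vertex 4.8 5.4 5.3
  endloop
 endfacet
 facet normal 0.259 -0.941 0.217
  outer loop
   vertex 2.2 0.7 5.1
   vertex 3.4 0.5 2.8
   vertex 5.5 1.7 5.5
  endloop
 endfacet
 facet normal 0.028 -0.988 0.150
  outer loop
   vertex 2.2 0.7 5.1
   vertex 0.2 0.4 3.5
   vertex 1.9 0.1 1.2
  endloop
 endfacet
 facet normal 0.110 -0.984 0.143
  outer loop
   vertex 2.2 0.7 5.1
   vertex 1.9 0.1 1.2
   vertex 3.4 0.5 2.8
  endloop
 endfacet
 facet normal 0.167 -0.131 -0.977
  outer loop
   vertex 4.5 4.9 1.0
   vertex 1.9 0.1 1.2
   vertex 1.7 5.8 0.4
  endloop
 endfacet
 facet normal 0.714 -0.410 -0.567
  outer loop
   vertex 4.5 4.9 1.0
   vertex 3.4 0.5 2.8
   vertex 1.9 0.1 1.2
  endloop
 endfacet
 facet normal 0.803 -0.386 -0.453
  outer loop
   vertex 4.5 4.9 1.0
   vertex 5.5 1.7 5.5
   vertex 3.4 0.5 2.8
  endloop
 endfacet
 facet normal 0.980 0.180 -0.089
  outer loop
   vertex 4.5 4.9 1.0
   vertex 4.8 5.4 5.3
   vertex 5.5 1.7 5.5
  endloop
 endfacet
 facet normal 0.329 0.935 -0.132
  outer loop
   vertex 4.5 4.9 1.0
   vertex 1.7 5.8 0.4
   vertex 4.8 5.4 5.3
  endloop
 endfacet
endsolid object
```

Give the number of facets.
14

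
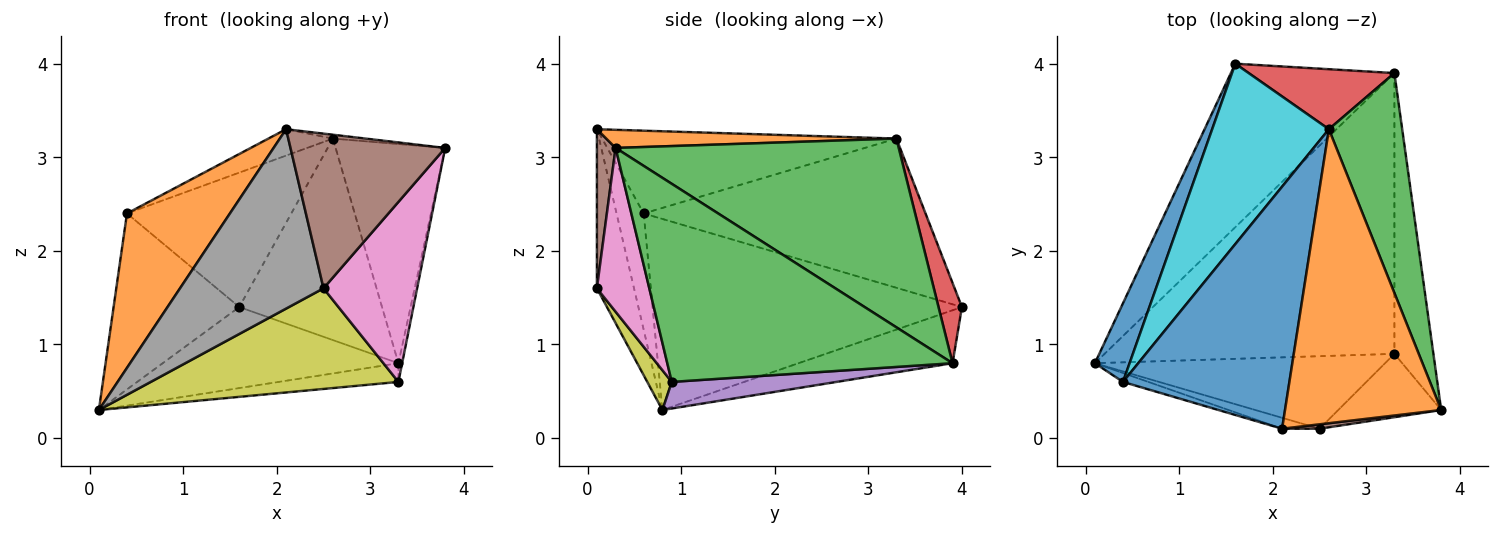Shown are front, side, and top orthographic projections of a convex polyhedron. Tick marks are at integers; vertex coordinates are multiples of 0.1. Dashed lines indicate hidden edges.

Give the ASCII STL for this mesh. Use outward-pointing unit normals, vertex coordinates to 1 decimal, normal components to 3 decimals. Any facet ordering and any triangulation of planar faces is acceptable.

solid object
 facet normal -0.914 0.371 0.166
  outer loop
   vertex 0.4 0.6 2.4
   vertex 1.6 4.0 1.4
   vertex 0.1 0.8 0.3
  endloop
 endfacet
 facet normal -0.255 -0.965 -0.056
  outer loop
   vertex 0.4 0.6 2.4
   vertex 0.1 0.8 0.3
   vertex 2.1 0.1 3.3
  endloop
 endfacet
 facet normal 0.981 0.013 -0.193
  outer loop
   vertex 3.3 3.9 0.8
   vertex 3.8 0.3 3.1
   vertex 3.3 0.9 0.6
  endloop
 endfacet
 facet normal -0.279 0.426 -0.861
  outer loop
   vertex 3.3 3.9 0.8
   vertex 0.1 0.8 0.3
   vertex 1.6 4.0 1.4
  endloop
 endfacet
 facet normal 0.091 0.066 -0.994
  outer loop
   vertex 3.3 3.9 0.8
   vertex 3.3 0.9 0.6
   vertex 0.1 0.8 0.3
  endloop
 endfacet
 facet normal 0.120 -0.992 0.028
  outer loop
   vertex 2.5 0.1 1.6
   vertex 3.8 0.3 3.1
   vertex 2.1 0.1 3.3
  endloop
 endfacet
 facet normal 0.467 -0.834 -0.294
  outer loop
   vertex 2.5 0.1 1.6
   vertex 3.3 0.9 0.6
   vertex 3.8 0.3 3.1
  endloop
 endfacet
 facet normal -0.250 -0.966 -0.059
  outer loop
   vertex 2.5 0.1 1.6
   vertex 2.1 0.1 3.3
   vertex 0.1 0.8 0.3
  endloop
 endfacet
 facet normal 0.080 -0.809 -0.583
  outer loop
   vertex 2.5 0.1 1.6
   vertex 0.1 0.8 0.3
   vertex 3.3 0.9 0.6
  endloop
 endfacet
 facet normal -0.716 0.417 0.560
  outer loop
   vertex 2.6 3.3 3.2
   vertex 1.6 4.0 1.4
   vertex 0.4 0.6 2.4
  endloop
 endfacet
 facet normal -0.443 0.097 0.891
  outer loop
   vertex 2.6 3.3 3.2
   vertex 0.4 0.6 2.4
   vertex 2.1 0.1 3.3
  endloop
 endfacet
 facet normal 0.115 0.013 0.993
  outer loop
   vertex 2.6 3.3 3.2
   vertex 2.1 0.1 3.3
   vertex 3.8 0.3 3.1
  endloop
 endfacet
 facet normal 0.877 0.339 0.341
  outer loop
   vertex 2.6 3.3 3.2
   vertex 3.8 0.3 3.1
   vertex 3.3 3.9 0.8
  endloop
 endfacet
 facet normal 0.155 0.947 0.282
  outer loop
   vertex 2.6 3.3 3.2
   vertex 3.3 3.9 0.8
   vertex 1.6 4.0 1.4
  endloop
 endfacet
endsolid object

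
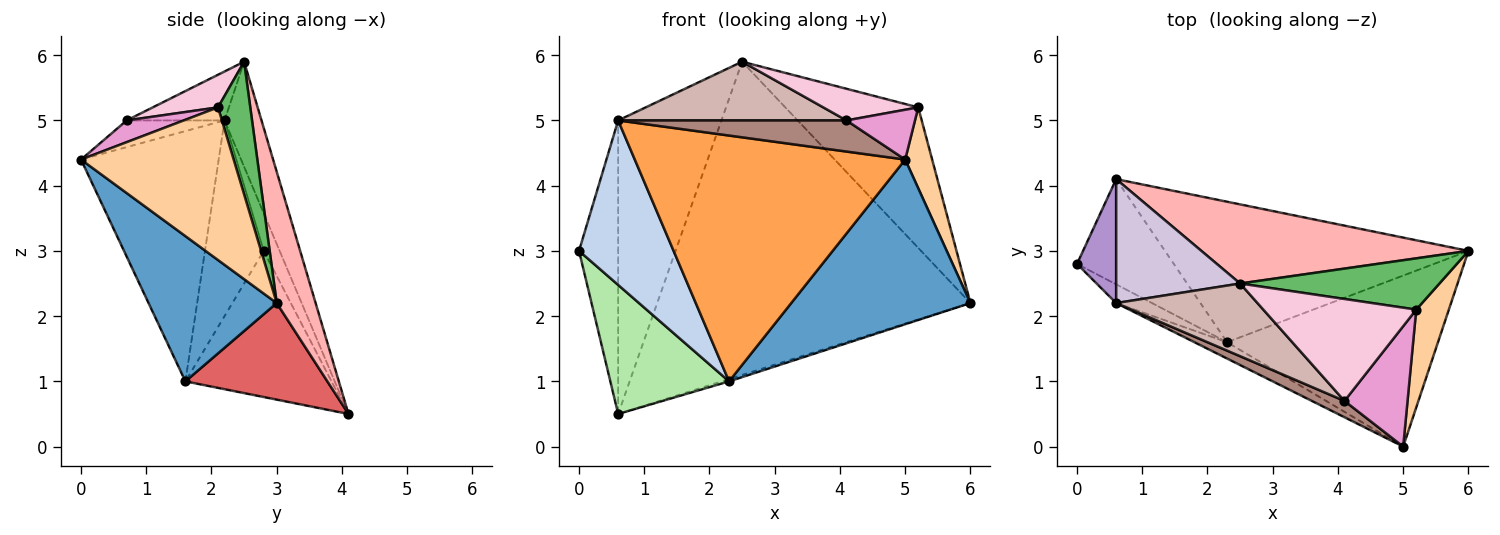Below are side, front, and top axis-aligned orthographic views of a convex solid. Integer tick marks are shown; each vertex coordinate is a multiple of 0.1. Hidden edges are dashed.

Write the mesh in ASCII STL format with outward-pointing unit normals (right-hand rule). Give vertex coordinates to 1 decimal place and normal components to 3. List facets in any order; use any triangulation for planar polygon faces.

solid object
 facet normal 0.444 -0.621 -0.645
  outer loop
   vertex 2.3 1.6 1.0
   vertex 6.0 3.0 2.2
   vertex 5.0 0.0 4.4
  endloop
 endfacet
 facet normal -0.525 -0.846 -0.096
  outer loop
   vertex 0.6 2.2 5.0
   vertex 0.0 2.8 3.0
   vertex 2.3 1.6 1.0
  endloop
 endfacet
 facet normal -0.453 -0.890 -0.059
  outer loop
   vertex 0.6 2.2 5.0
   vertex 2.3 1.6 1.0
   vertex 5.0 0.0 4.4
  endloop
 endfacet
 facet normal 0.964 -0.170 0.206
  outer loop
   vertex 5.2 2.1 5.2
   vertex 5.0 0.0 4.4
   vertex 6.0 3.0 2.2
  endloop
 endfacet
 facet normal 0.222 0.916 0.334
  outer loop
   vertex 5.2 2.1 5.2
   vertex 6.0 3.0 2.2
   vertex 2.5 2.5 5.9
  endloop
 endfacet
 facet normal -0.690 -0.561 -0.457
  outer loop
   vertex 0.6 4.1 0.5
   vertex 2.3 1.6 1.0
   vertex 0.0 2.8 3.0
  endloop
 endfacet
 facet normal 0.303 0.016 -0.953
  outer loop
   vertex 0.6 4.1 0.5
   vertex 6.0 3.0 2.2
   vertex 2.3 1.6 1.0
  endloop
 endfacet
 facet normal 0.120 0.963 0.243
  outer loop
   vertex 0.6 4.1 0.5
   vertex 2.5 2.5 5.9
   vertex 6.0 3.0 2.2
  endloop
 endfacet
 facet normal -0.351 0.863 0.364
  outer loop
   vertex 0.6 4.1 0.5
   vertex 0.0 2.8 3.0
   vertex 0.6 2.2 5.0
  endloop
 endfacet
 facet normal -0.313 0.875 0.369
  outer loop
   vertex 0.6 4.1 0.5
   vertex 0.6 2.2 5.0
   vertex 2.5 2.5 5.9
  endloop
 endfacet
 facet normal -0.355 -0.828 0.434
  outer loop
   vertex 4.1 0.7 5.0
   vertex 0.6 2.2 5.0
   vertex 5.0 0.0 4.4
  endloop
 endfacet
 facet normal -0.260 -0.607 0.751
  outer loop
   vertex 4.1 0.7 5.0
   vertex 2.5 2.5 5.9
   vertex 0.6 2.2 5.0
  endloop
 endfacet
 facet normal 0.304 -0.364 0.880
  outer loop
   vertex 4.1 0.7 5.0
   vertex 5.0 0.0 4.4
   vertex 5.2 2.1 5.2
  endloop
 endfacet
 facet normal 0.200 -0.291 0.936
  outer loop
   vertex 4.1 0.7 5.0
   vertex 5.2 2.1 5.2
   vertex 2.5 2.5 5.9
  endloop
 endfacet
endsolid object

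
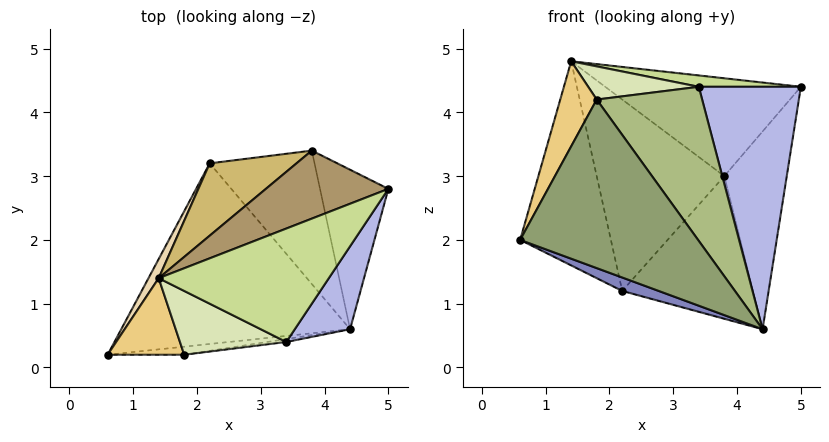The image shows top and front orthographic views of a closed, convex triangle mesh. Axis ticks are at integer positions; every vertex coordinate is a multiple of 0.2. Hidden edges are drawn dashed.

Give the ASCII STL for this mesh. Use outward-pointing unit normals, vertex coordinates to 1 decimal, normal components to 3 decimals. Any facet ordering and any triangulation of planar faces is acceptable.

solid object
 facet normal 0.746 0.518 -0.418
  outer loop
   vertex 3.8 3.4 3.0
   vertex 5.0 2.8 4.4
   vertex 4.4 0.6 0.6
  endloop
 endfacet
 facet normal -0.338 -0.070 -0.938
  outer loop
   vertex 2.2 3.2 1.2
   vertex 4.4 0.6 0.6
   vertex 0.6 0.2 2.0
  endloop
 endfacet
 facet normal 0.561 0.605 -0.566
  outer loop
   vertex 2.2 3.2 1.2
   vertex 3.8 3.4 3.0
   vertex 4.4 0.6 0.6
  endloop
 endfacet
 facet normal 0.817 -0.545 0.186
  outer loop
   vertex 3.4 0.4 4.4
   vertex 4.4 0.6 0.6
   vertex 5.0 2.8 4.4
  endloop
 endfacet
 facet normal 0.087 -0.995 -0.048
  outer loop
   vertex 1.8 0.2 4.2
   vertex 0.6 0.2 2.0
   vertex 4.4 0.6 0.6
  endloop
 endfacet
 facet normal 0.126 -0.992 -0.019
  outer loop
   vertex 1.8 0.2 4.2
   vertex 4.4 0.6 0.6
   vertex 3.4 0.4 4.4
  endloop
 endfacet
 facet normal 0.148 -0.098 0.984
  outer loop
   vertex 1.4 1.4 4.8
   vertex 3.4 0.4 4.4
   vertex 5.0 2.8 4.4
  endloop
 endfacet
 facet normal -0.053 -0.461 0.886
  outer loop
   vertex 1.4 1.4 4.8
   vertex 1.8 0.2 4.2
   vertex 3.4 0.4 4.4
  endloop
 endfacet
 facet normal -0.248 0.795 0.553
  outer loop
   vertex 1.4 1.4 4.8
   vertex 5.0 2.8 4.4
   vertex 3.8 3.4 3.0
  endloop
 endfacet
 facet normal -0.458 0.832 0.314
  outer loop
   vertex 1.4 1.4 4.8
   vertex 3.8 3.4 3.0
   vertex 2.2 3.2 1.2
  endloop
 endfacet
 facet normal -0.775 -0.470 0.423
  outer loop
   vertex 1.4 1.4 4.8
   vertex 0.6 0.2 2.0
   vertex 1.8 0.2 4.2
  endloop
 endfacet
 facet normal -0.876 0.479 0.045
  outer loop
   vertex 1.4 1.4 4.8
   vertex 2.2 3.2 1.2
   vertex 0.6 0.2 2.0
  endloop
 endfacet
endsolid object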